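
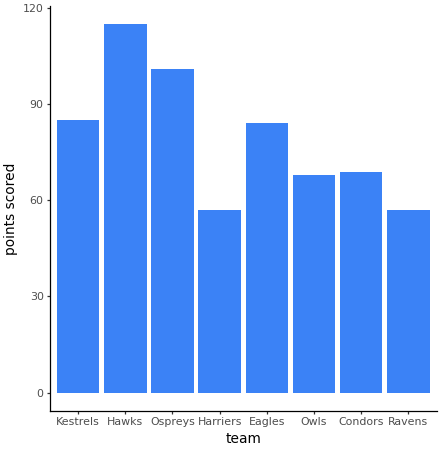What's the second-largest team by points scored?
Top 3: Hawks ≈ 120, Ospreys ≈ 100, Kestrels ≈ 80.

Ospreys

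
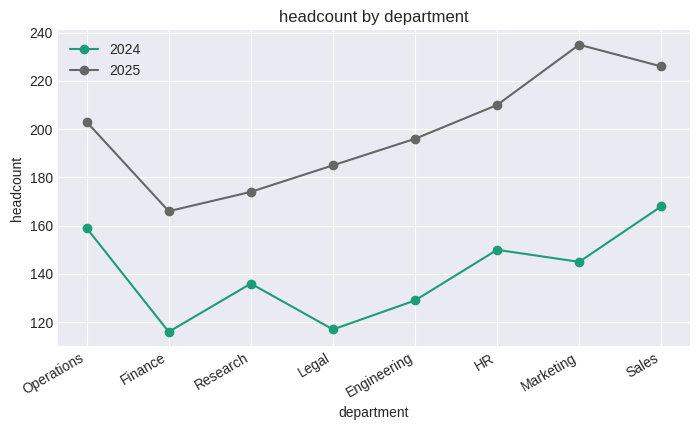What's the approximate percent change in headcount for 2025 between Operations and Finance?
≈ -15%

Operations ≈ 200, Finance ≈ 170; (170 − 200) / 200 ≈ -15%.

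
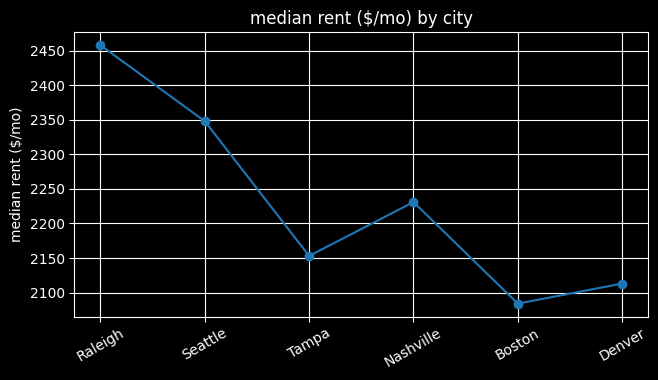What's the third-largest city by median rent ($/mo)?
Nashville

Top 4: Raleigh ≈ 2450, Seattle ≈ 2350, Nashville ≈ 2250, Tampa ≈ 2150.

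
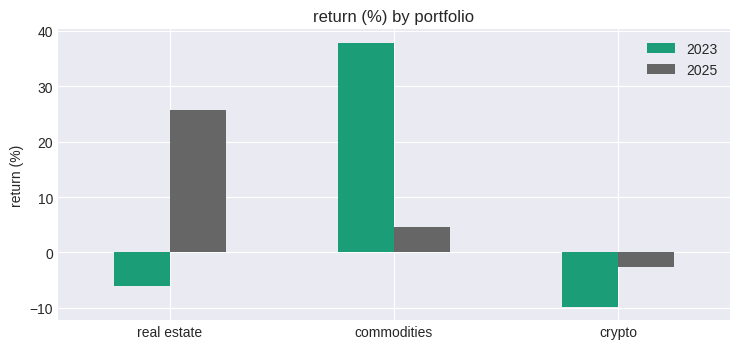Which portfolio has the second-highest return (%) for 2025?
Top 3 for 2025: real estate ≈ 25, commodities ≈ 5, crypto ≈ -5.

commodities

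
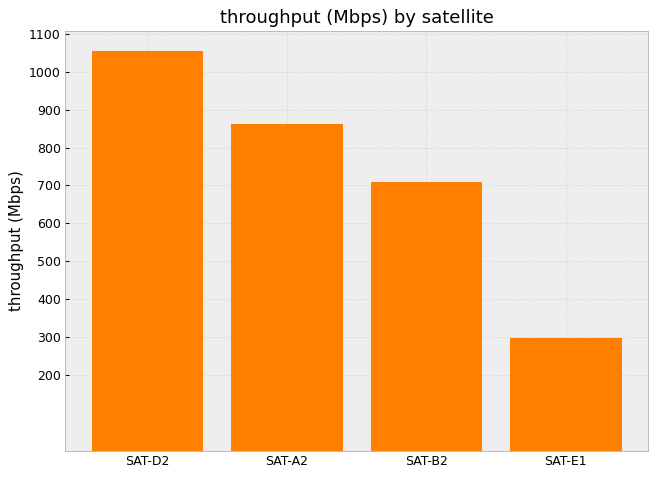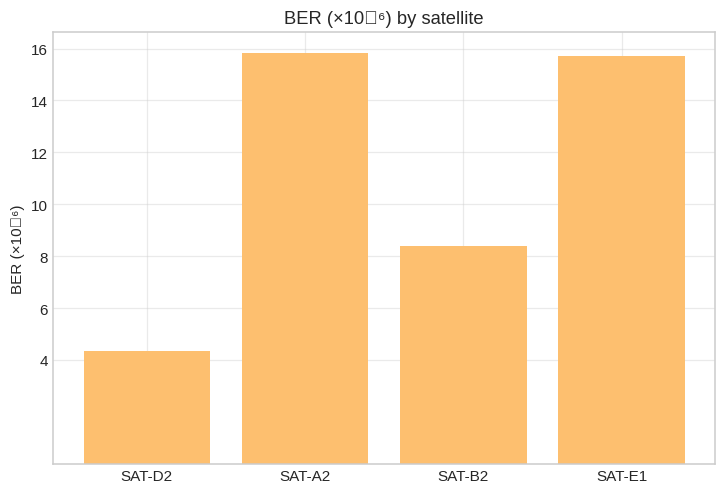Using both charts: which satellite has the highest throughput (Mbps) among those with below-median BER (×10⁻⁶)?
Chart 2 median BER (×10⁻⁶) ≈ 12; below-median satellites: SAT-D2, SAT-B2. Among those, SAT-D2 has the highest throughput (Mbps) (≈ 1100).

SAT-D2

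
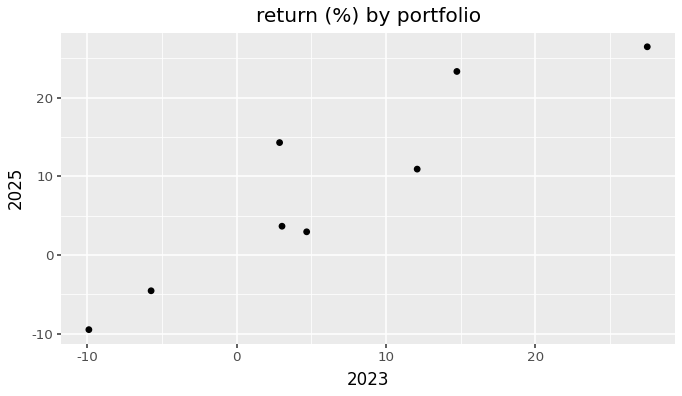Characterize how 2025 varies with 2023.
Points are positively correlated; strong (|r| ≈ 0.9).

positive, strong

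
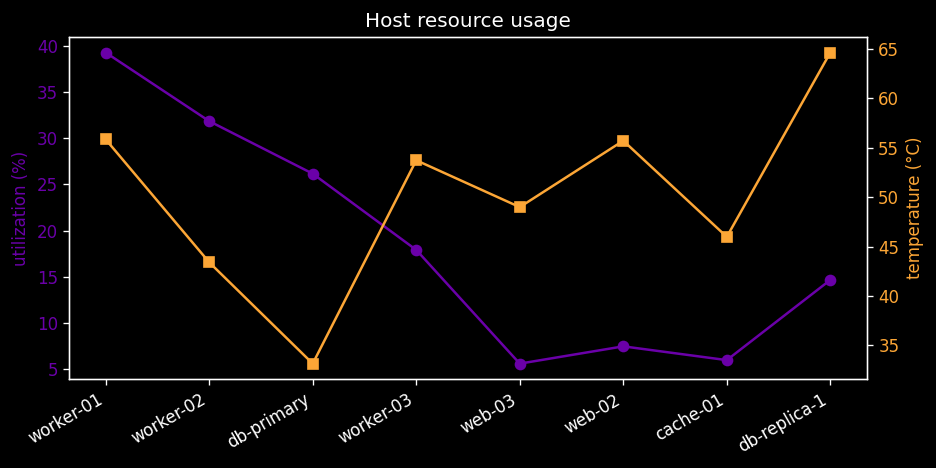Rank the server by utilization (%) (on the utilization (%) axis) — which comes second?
Top 3 (on the utilization (%) axis): worker-01 ≈ 40, worker-02 ≈ 30, db-primary ≈ 25.

worker-02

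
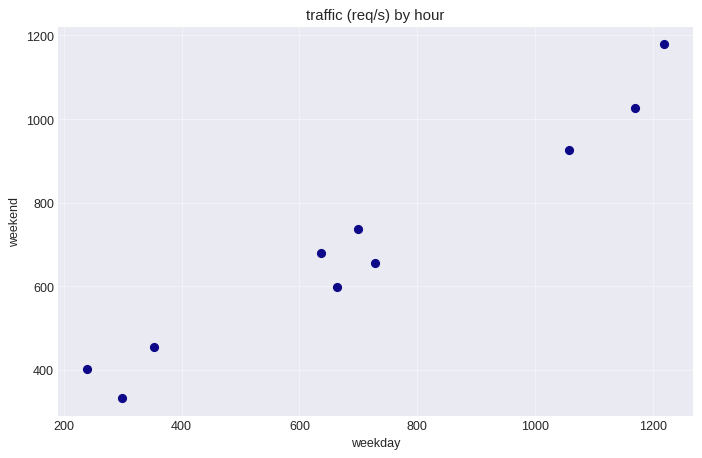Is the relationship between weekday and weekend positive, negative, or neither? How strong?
Points are positively correlated; strong (|r| ≈ 1.0).

positive, strong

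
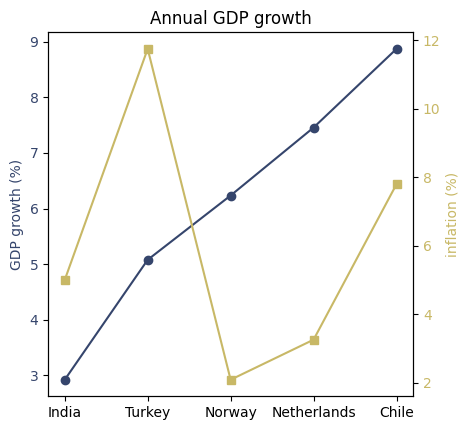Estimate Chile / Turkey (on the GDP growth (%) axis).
Chile ≈ 9.0, Turkey ≈ 5.0; 9.0/5.0 ≈ 1.8.

≈ 1.8×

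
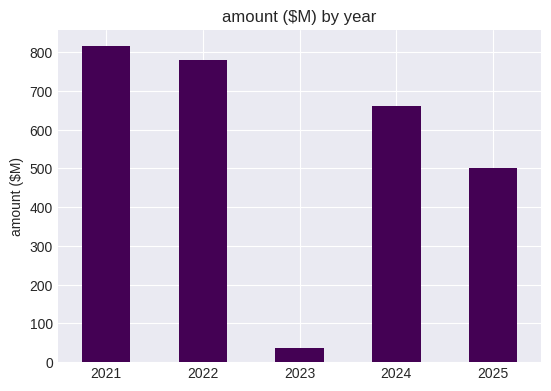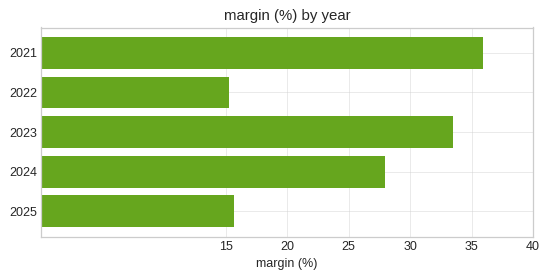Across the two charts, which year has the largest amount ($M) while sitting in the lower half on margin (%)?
2022

Chart 2 median margin (%) ≈ 30; below-median years: 2022, 2025. Among those, 2022 has the highest amount ($M) (≈ 800).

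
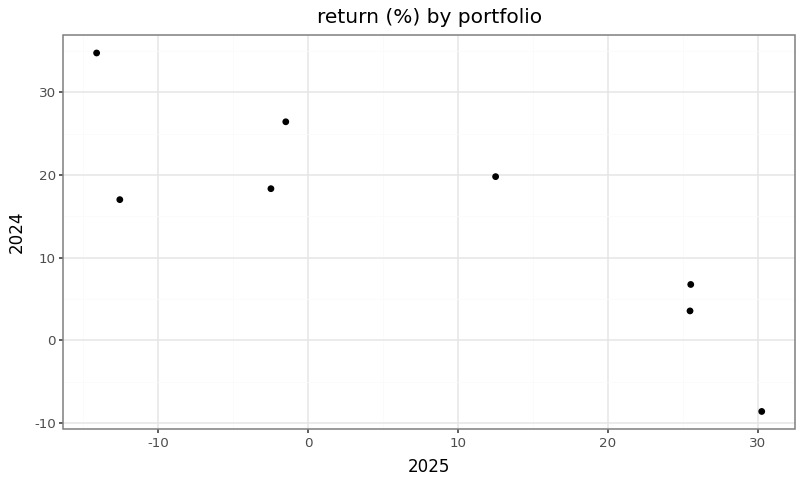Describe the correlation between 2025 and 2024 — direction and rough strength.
negative, strong

Points are negatively correlated; strong (|r| ≈ 0.9).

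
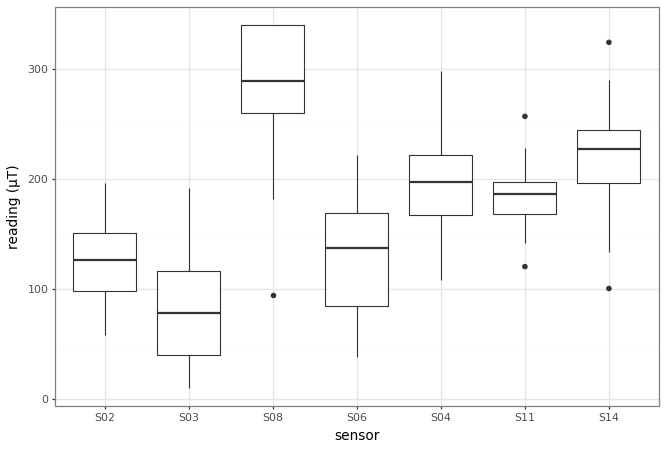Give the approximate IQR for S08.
Q3 ≈ 340, Q1 ≈ 260; IQR ≈ 80.

≈ 80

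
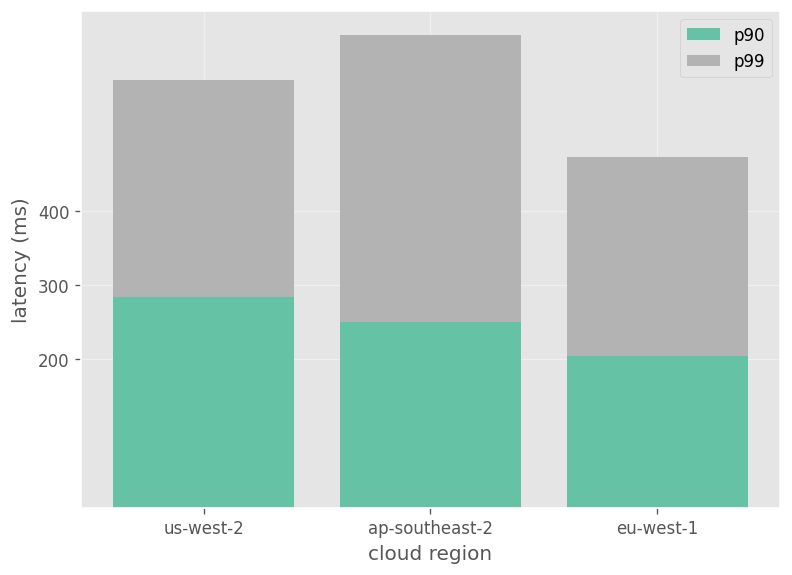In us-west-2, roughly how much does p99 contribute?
p99 top ≈ 600, bottom ≈ 300; segment ≈ 300.

≈ 300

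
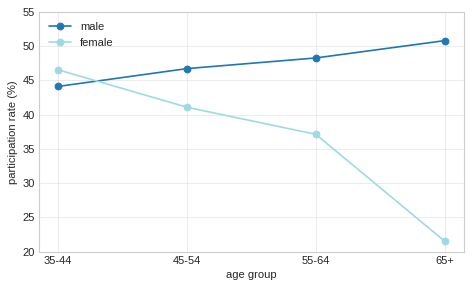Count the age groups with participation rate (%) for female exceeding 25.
3

Above 25: 35-44, 45-54, 55-64.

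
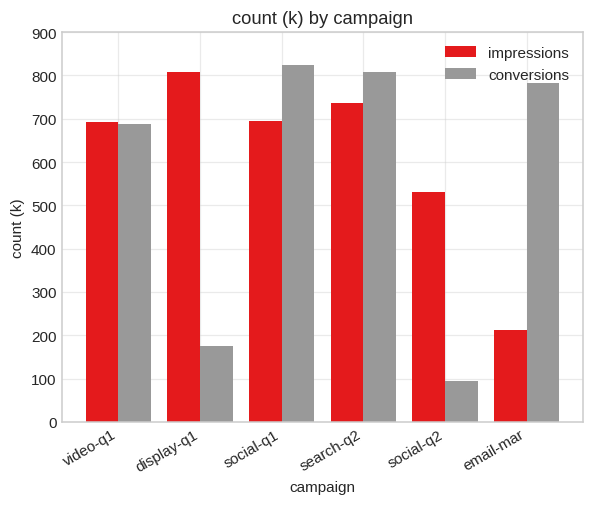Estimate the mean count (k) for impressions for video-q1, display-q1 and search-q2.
(700 + 800 + 700) / 3 ≈ 733.

≈ 733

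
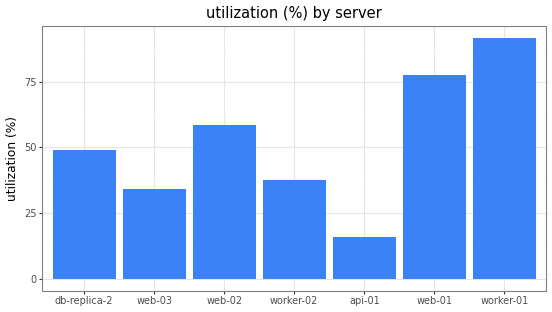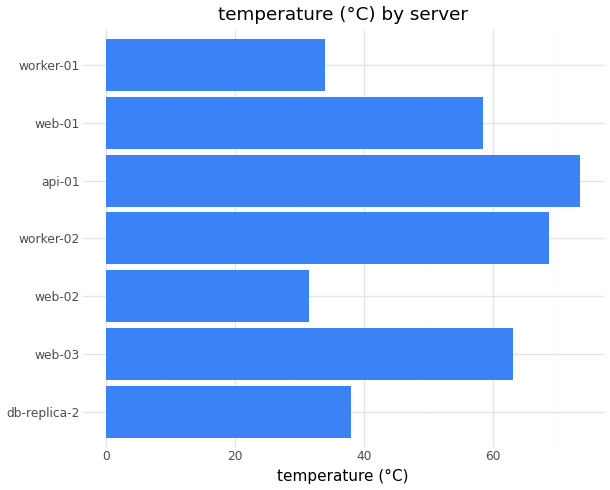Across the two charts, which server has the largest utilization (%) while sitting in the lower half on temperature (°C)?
worker-01

Chart 2 median temperature (°C) ≈ 60; below-median servers: db-replica-2, web-02, worker-01. Among those, worker-01 has the highest utilization (%) (≈ 90).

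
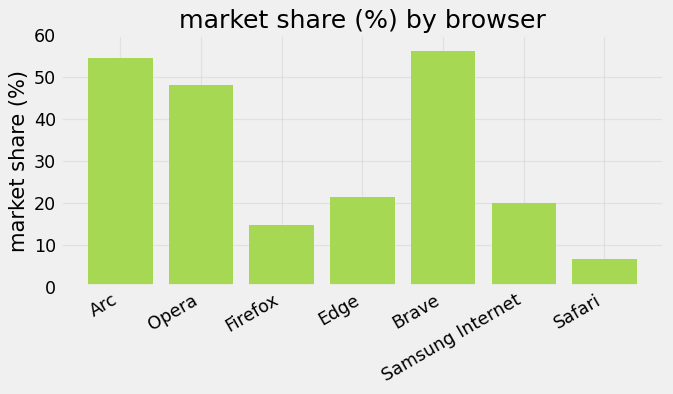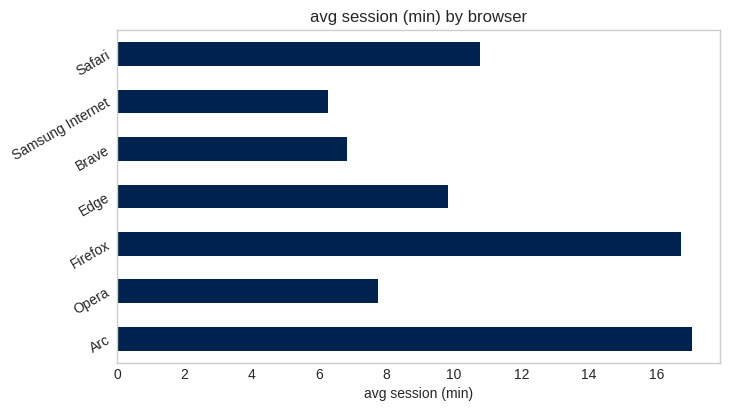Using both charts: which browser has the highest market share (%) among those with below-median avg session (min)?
Brave

Chart 2 median avg session (min) ≈ 10; below-median browsers: Opera, Brave, Samsung Internet. Among those, Brave has the highest market share (%) (≈ 60).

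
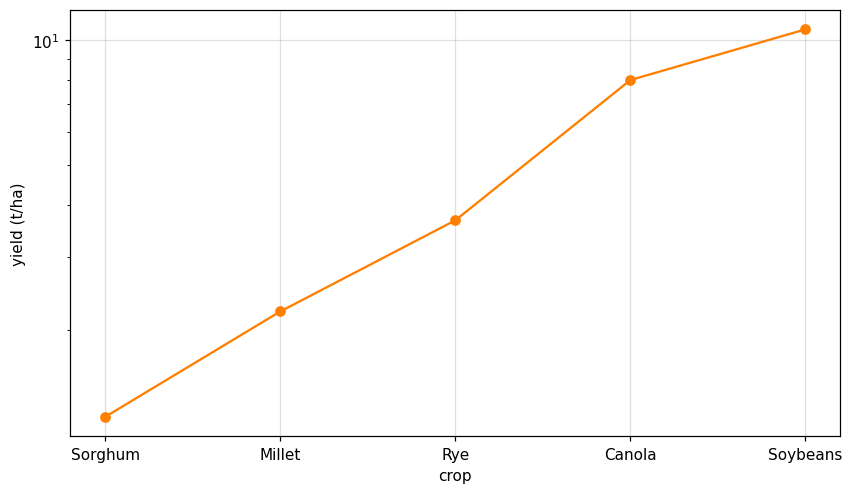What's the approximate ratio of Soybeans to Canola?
≈ 1.38×

Soybeans ≈ 11, Canola ≈ 8; 11/8 ≈ 1.38.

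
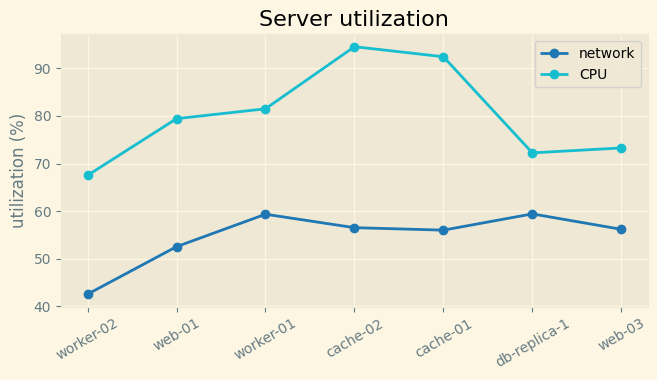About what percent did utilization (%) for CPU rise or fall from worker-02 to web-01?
≈ +14.3%

worker-02 ≈ 70, web-01 ≈ 80; (80 − 70) / 70 ≈ +14.3%.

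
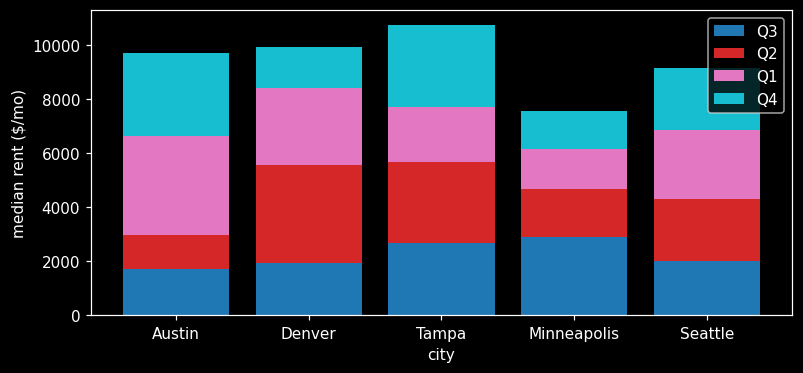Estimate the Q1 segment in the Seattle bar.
≈ 3000

Q1 top ≈ 7000, bottom ≈ 4000; segment ≈ 3000.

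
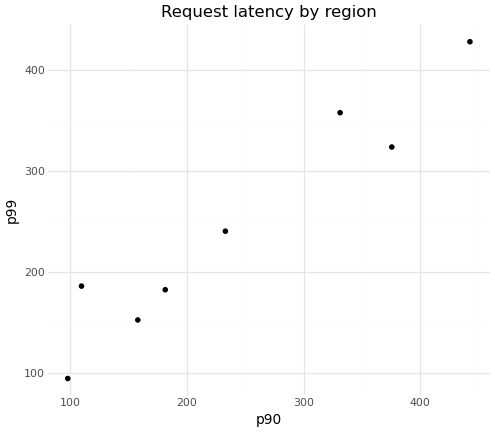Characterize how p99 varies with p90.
positive, strong

Points are positively correlated; strong (|r| ≈ 1.0).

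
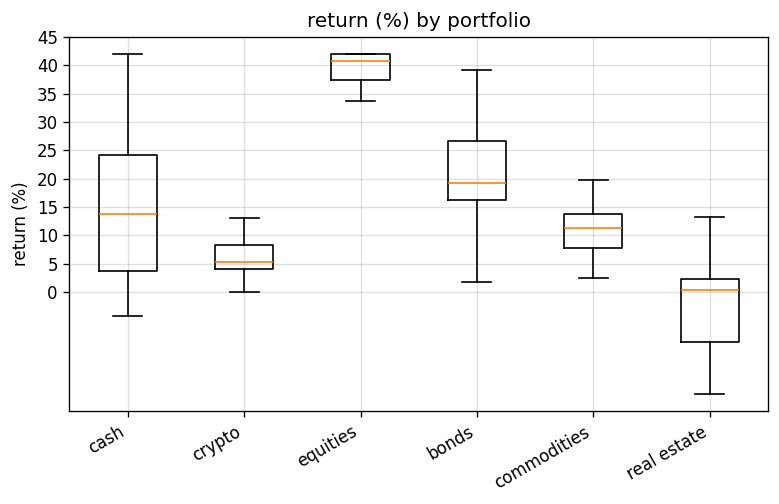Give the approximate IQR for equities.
Q3 ≈ 40, Q1 ≈ 35; IQR ≈ 5.

≈ 5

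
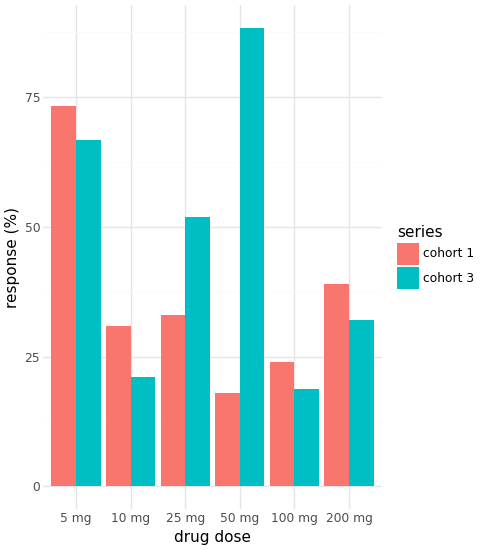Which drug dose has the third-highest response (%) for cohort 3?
Top 4 for cohort 3: 50 mg ≈ 90, 5 mg ≈ 70, 25 mg ≈ 50, 200 mg ≈ 30.

25 mg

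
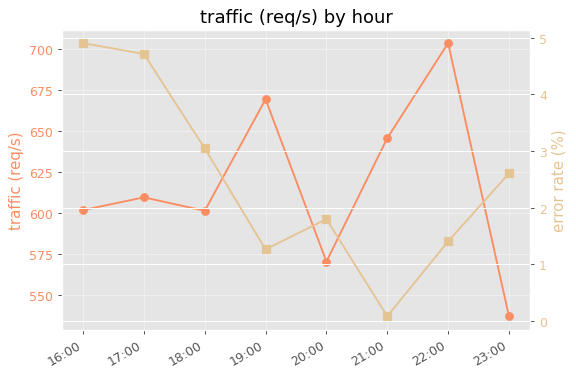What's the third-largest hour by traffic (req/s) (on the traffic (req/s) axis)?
Top 4 (on the traffic (req/s) axis): 22:00 ≈ 700, 19:00 ≈ 660, 21:00 ≈ 640, 17:00 ≈ 600.

21:00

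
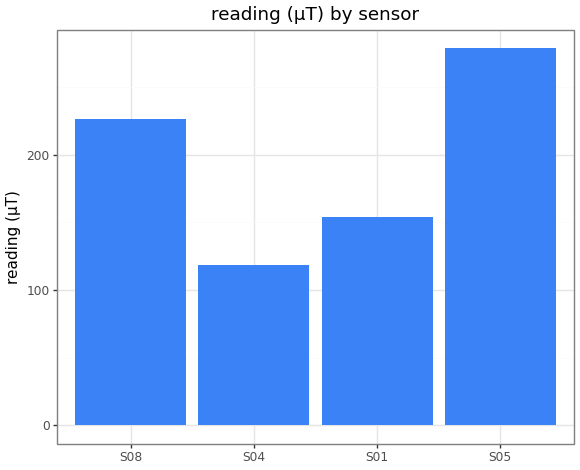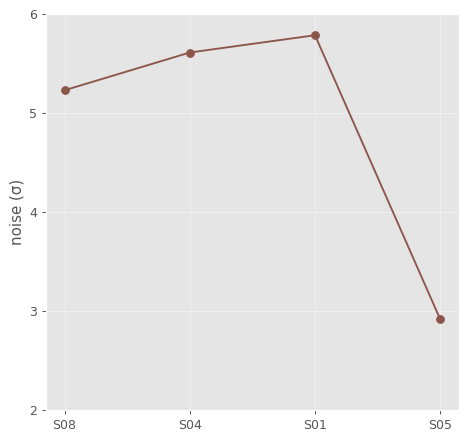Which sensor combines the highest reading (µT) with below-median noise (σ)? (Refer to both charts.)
Chart 2 median noise (σ) ≈ 5; below-median sensors: S08, S05. Among those, S05 has the highest reading (µT) (≈ 300).

S05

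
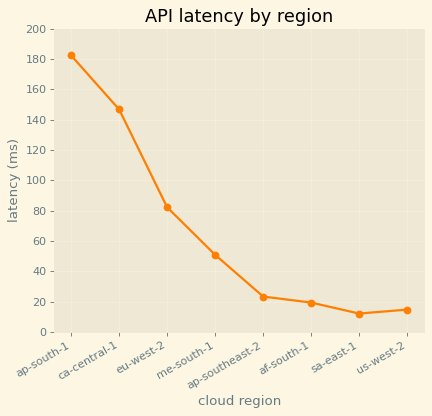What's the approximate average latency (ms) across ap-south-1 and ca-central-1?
(180 + 140) / 2 ≈ 160.

≈ 160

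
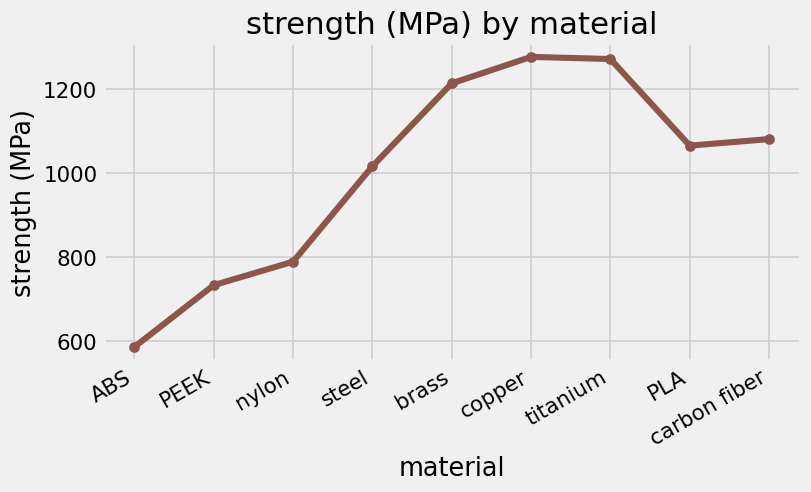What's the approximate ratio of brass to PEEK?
brass ≈ 1200, PEEK ≈ 700; 1200/700 ≈ 1.71.

≈ 1.71×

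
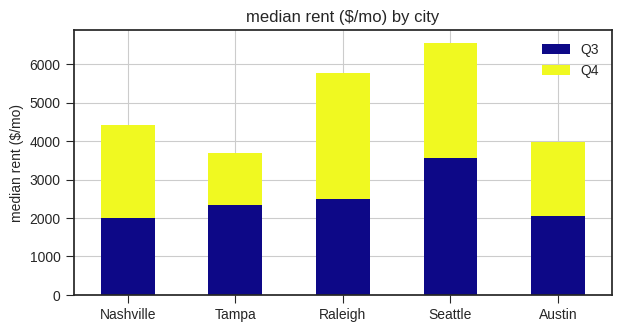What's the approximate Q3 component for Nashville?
Q3 top ≈ 2000, bottom ≈ 0; segment ≈ 2000.

≈ 2000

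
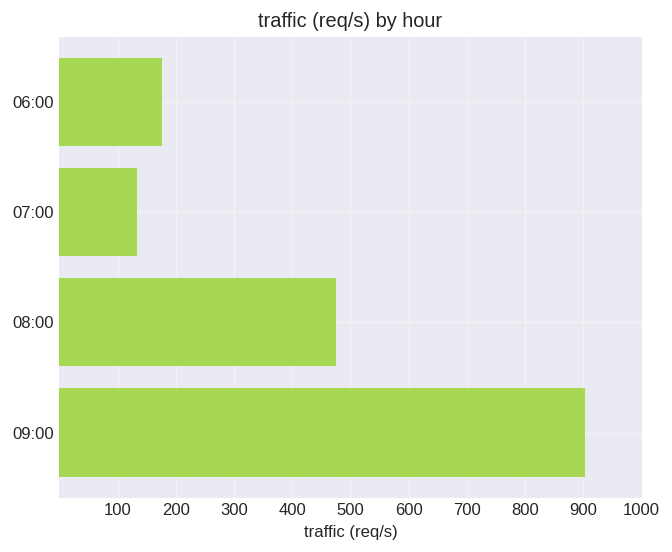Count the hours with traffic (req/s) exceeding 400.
Above 400: 08:00, 09:00.

2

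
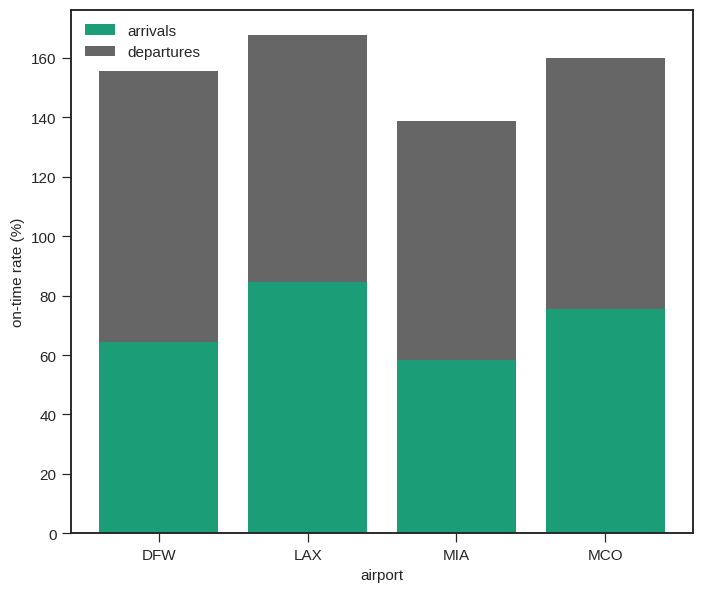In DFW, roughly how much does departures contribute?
≈ 100

departures top ≈ 160, bottom ≈ 60; segment ≈ 100.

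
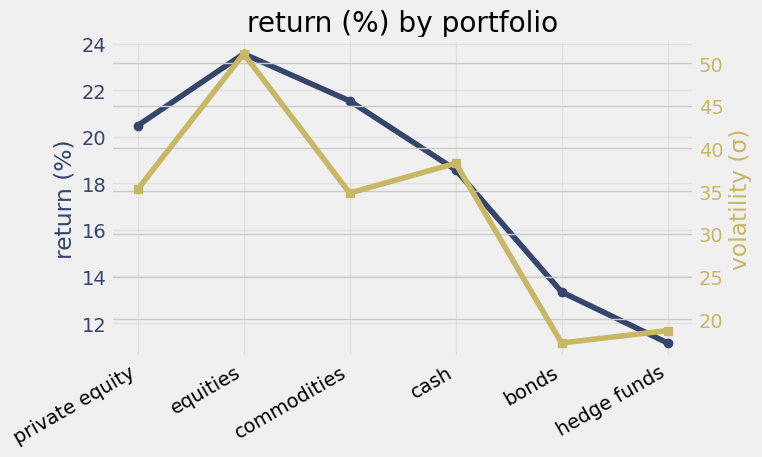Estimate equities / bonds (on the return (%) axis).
≈ 1.71×

equities ≈ 24, bonds ≈ 14; 24/14 ≈ 1.71.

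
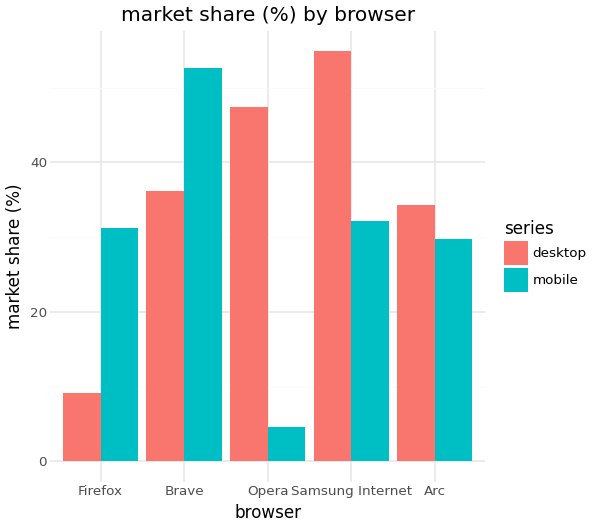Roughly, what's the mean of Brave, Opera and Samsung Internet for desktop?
(35 + 45 + 55) / 3 ≈ 45.

≈ 45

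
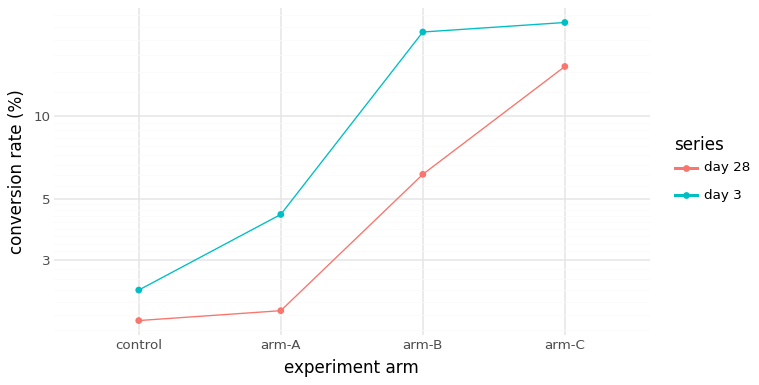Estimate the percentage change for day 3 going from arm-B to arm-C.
arm-B ≈ 20, arm-C ≈ 22; (22 − 20) / 20 ≈ +10%.

≈ +10%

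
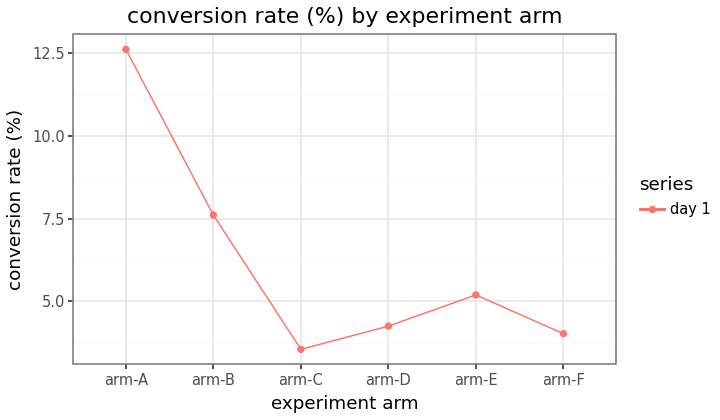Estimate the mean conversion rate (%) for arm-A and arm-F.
(13 + 4) / 2 ≈ 8.

≈ 8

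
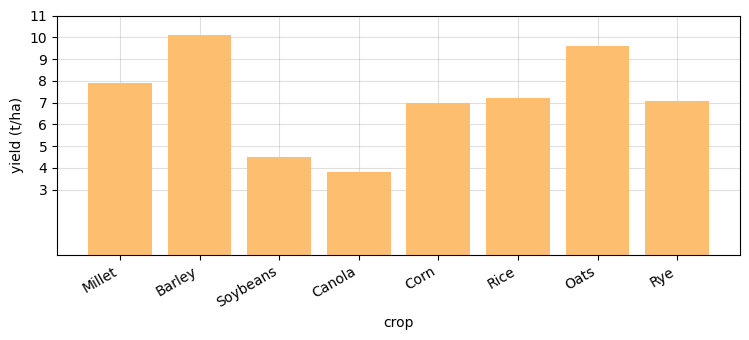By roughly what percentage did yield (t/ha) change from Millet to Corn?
Millet ≈ 8, Corn ≈ 7; (7 − 8) / 8 ≈ -12.5%.

≈ -12.5%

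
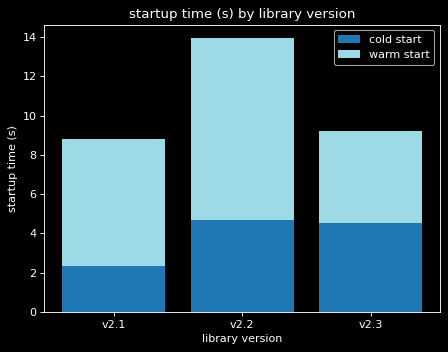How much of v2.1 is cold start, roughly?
cold start top ≈ 2, bottom ≈ 0; segment ≈ 2.

≈ 2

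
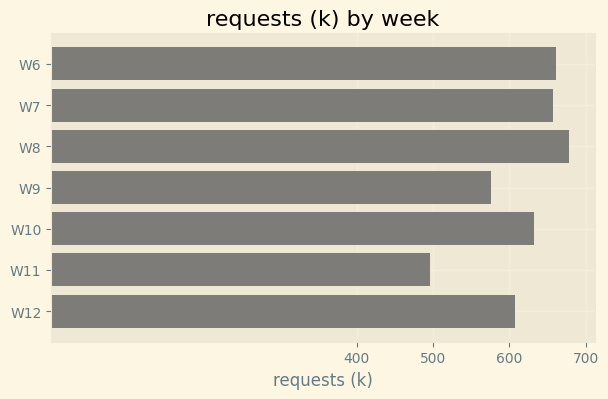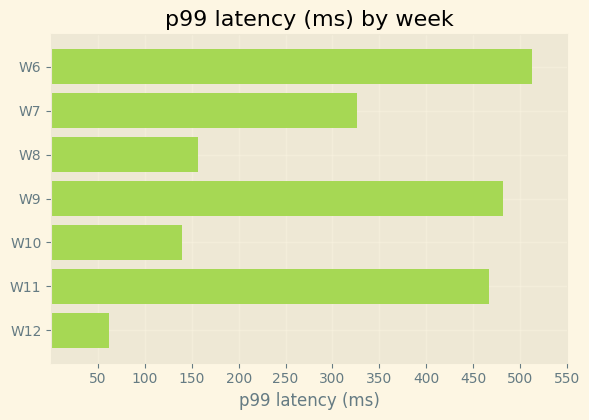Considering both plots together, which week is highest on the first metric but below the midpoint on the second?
W8

Chart 2 median p99 latency (ms) ≈ 350; below-median weeks: W8, W10, W12. Among those, W8 has the highest requests (k) (≈ 700).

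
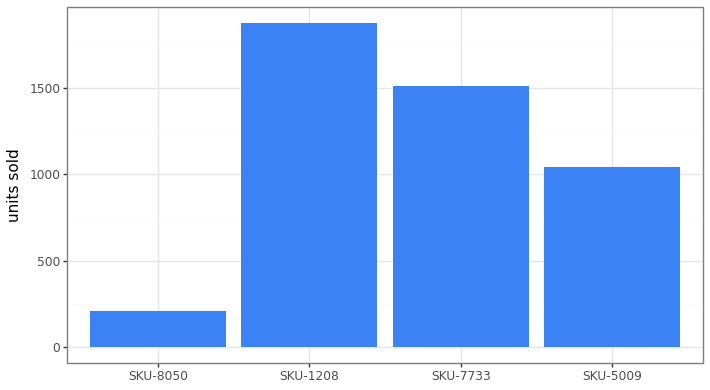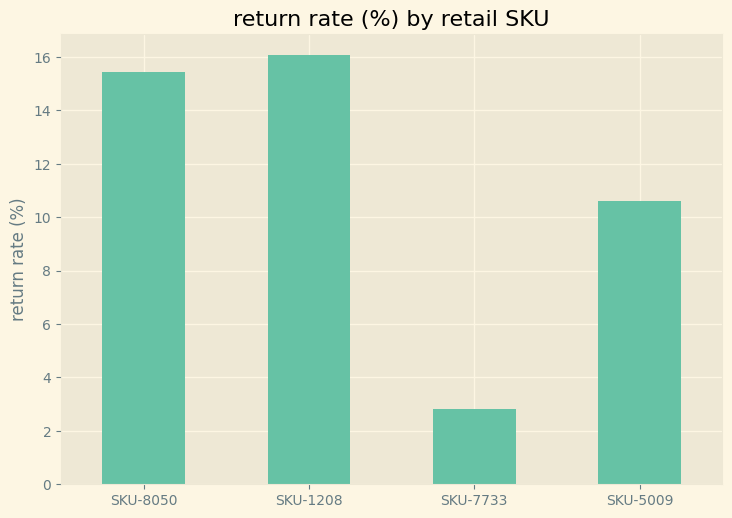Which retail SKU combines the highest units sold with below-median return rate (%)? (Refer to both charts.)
Chart 2 median return rate (%) ≈ 14; below-median retail SKUs: SKU-7733, SKU-5009. Among those, SKU-7733 has the highest units sold (≈ 1600).

SKU-7733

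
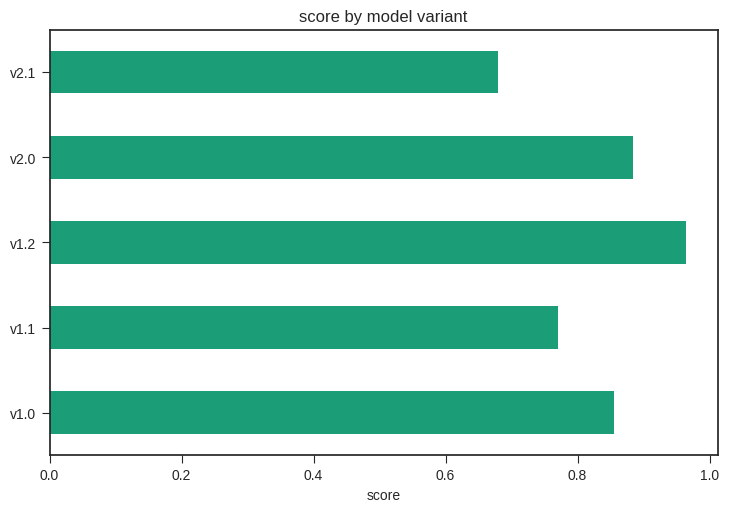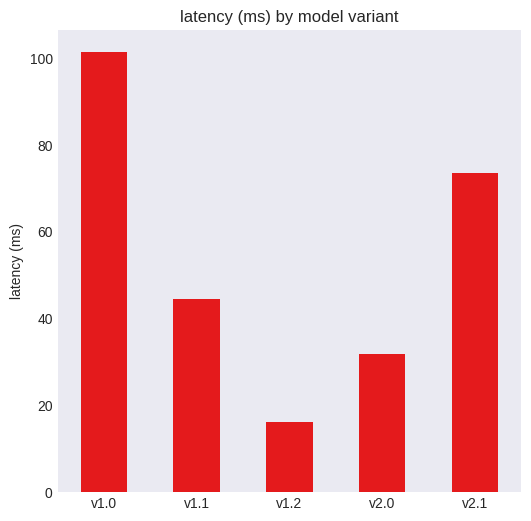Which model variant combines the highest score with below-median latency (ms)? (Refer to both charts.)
v1.2

Chart 2 median latency (ms) ≈ 40; below-median model variants: v1.2, v2.0. Among those, v1.2 has the highest score (≈ 1).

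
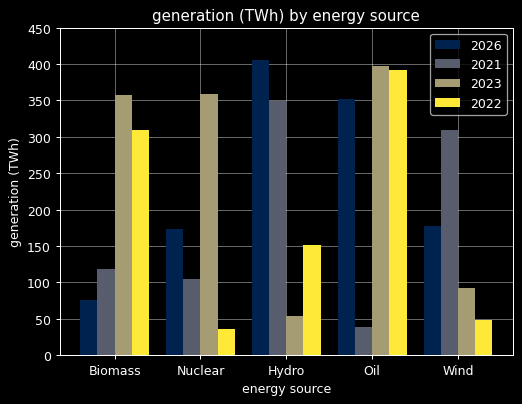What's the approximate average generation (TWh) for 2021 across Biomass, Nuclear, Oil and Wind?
≈ 138

(100 + 100 + 50 + 300) / 4 ≈ 138.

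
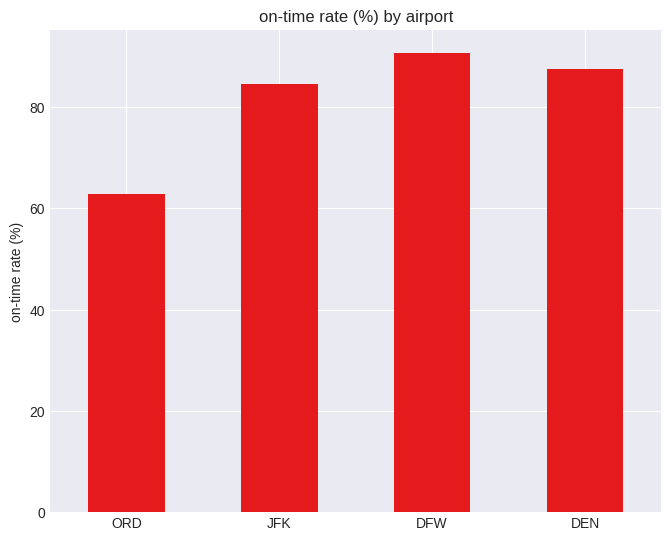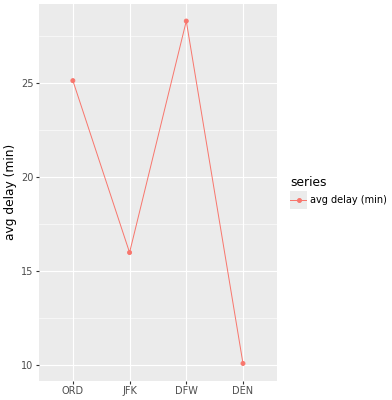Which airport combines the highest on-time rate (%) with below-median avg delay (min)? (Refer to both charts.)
Chart 2 median avg delay (min) ≈ 20; below-median airports: JFK, DEN. Among those, DEN has the highest on-time rate (%) (≈ 90).

DEN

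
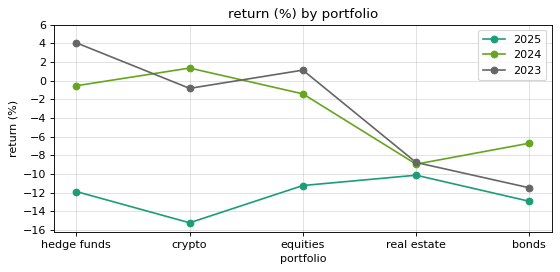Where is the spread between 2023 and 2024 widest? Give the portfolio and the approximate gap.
bonds, ≈ 6 %

bonds: 2023 ≈ -12, 2024 ≈ -6 → gap ≈ 6. Next-largest (hedge funds) is only ≈ 4.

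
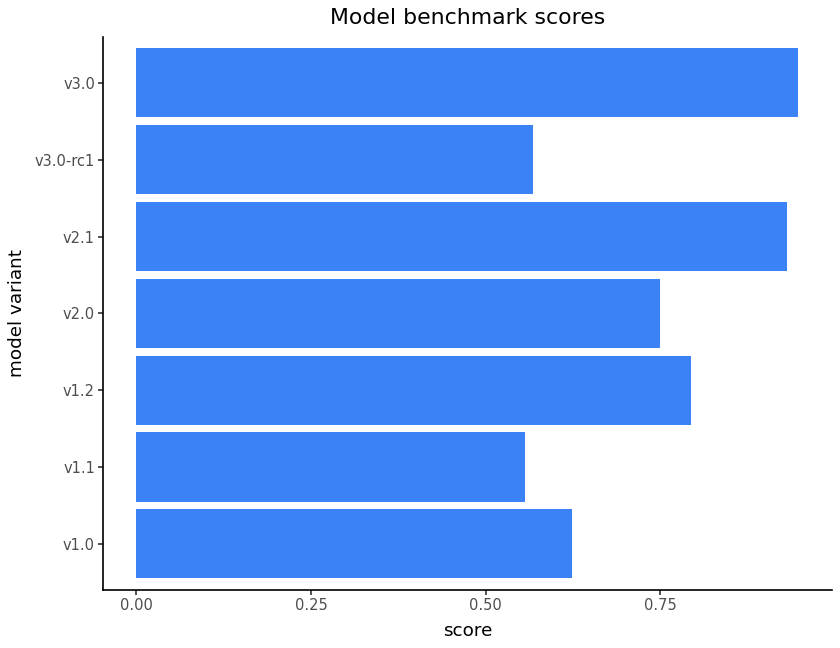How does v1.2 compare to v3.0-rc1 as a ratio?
v1.2 ≈ 0.8, v3.0-rc1 ≈ 0.6; 0.8/0.6 ≈ 1.33.

≈ 1.33×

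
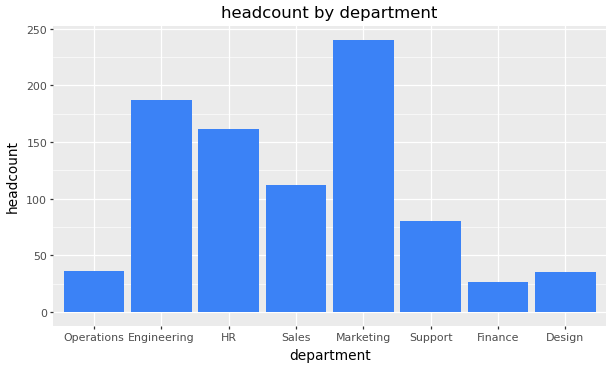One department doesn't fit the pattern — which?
Marketing ≈ 240; the rest sit between ≈ 20 and ≈ 180.

Marketing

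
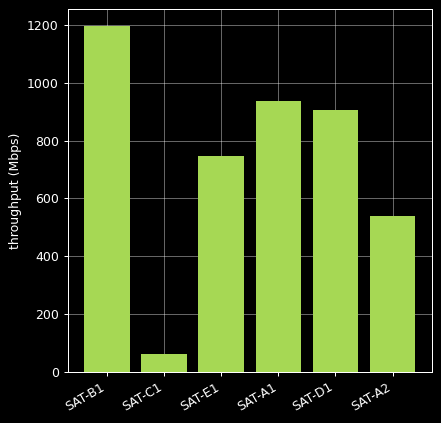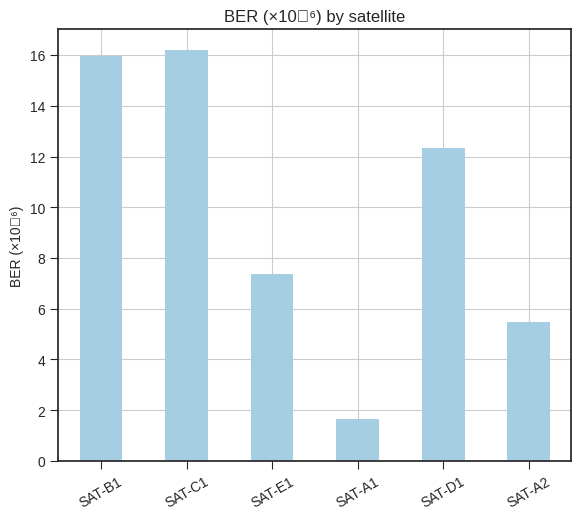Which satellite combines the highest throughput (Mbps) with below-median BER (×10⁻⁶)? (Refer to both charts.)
Chart 2 median BER (×10⁻⁶) ≈ 10; below-median satellites: SAT-E1, SAT-A1, SAT-A2. Among those, SAT-A1 has the highest throughput (Mbps) (≈ 1000).

SAT-A1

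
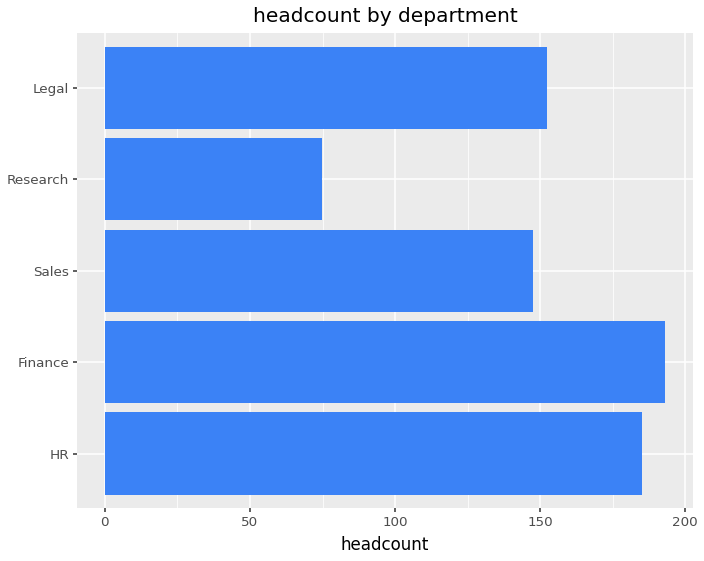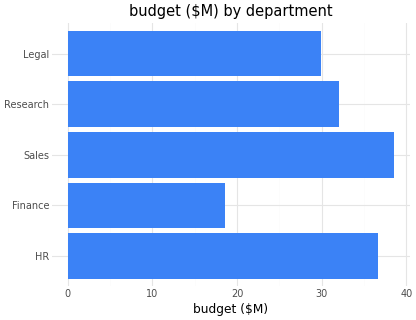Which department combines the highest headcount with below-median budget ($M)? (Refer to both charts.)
Finance

Chart 2 median budget ($M) ≈ 30; below-median departments: Finance, Legal. Among those, Finance has the highest headcount (≈ 200).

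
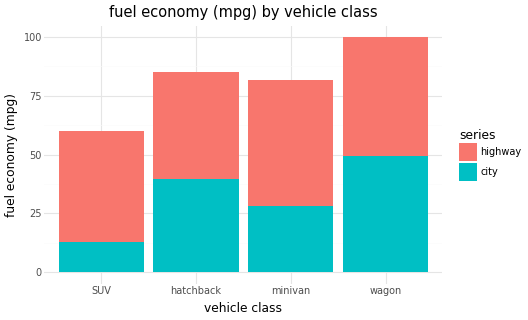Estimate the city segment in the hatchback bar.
≈ 40

city top ≈ 40, bottom ≈ 0; segment ≈ 40.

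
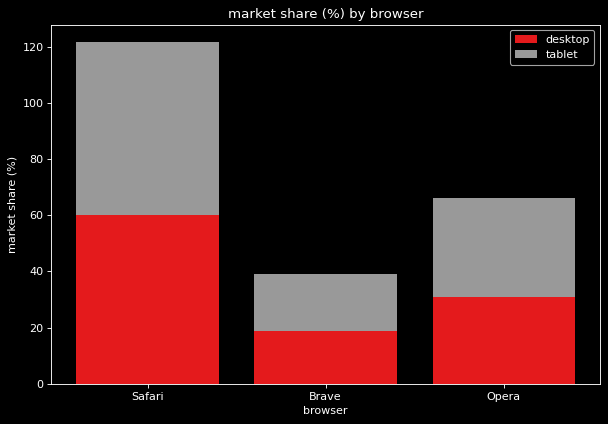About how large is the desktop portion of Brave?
≈ 20

desktop top ≈ 20, bottom ≈ 0; segment ≈ 20.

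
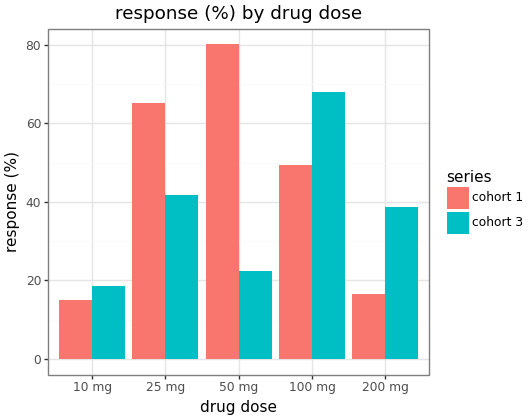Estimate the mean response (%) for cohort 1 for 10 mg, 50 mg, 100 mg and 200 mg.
≈ 40

(10 + 80 + 50 + 20) / 4 ≈ 40.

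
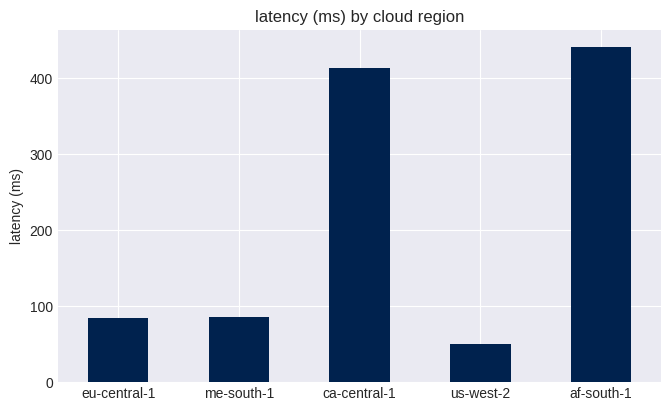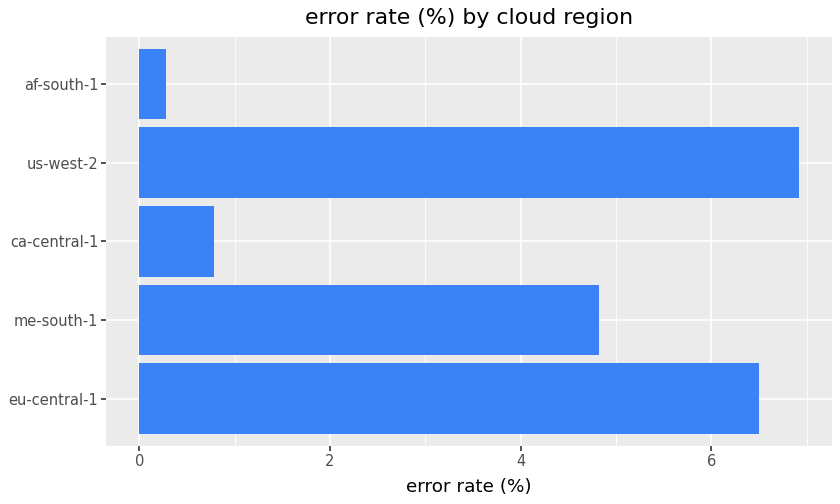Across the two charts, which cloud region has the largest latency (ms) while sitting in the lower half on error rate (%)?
af-south-1

Chart 2 median error rate (%) ≈ 5; below-median cloud regions: ca-central-1, af-south-1. Among those, af-south-1 has the highest latency (ms) (≈ 450).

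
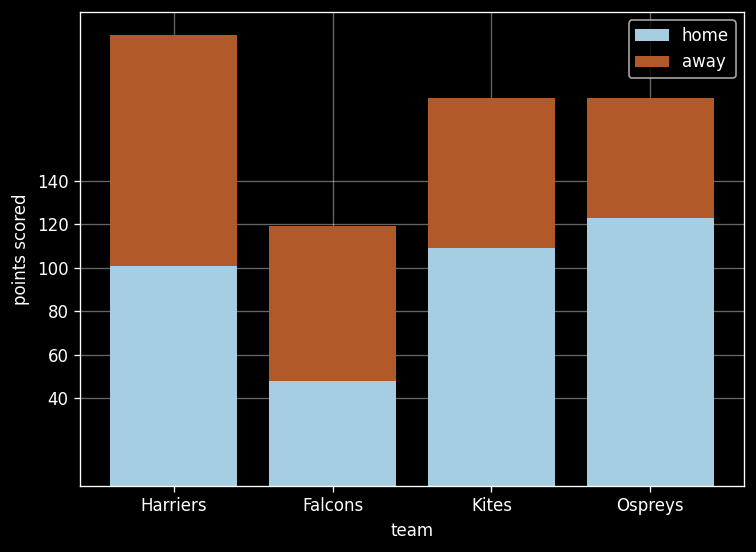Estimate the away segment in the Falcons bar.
away top ≈ 120, bottom ≈ 40; segment ≈ 80.

≈ 80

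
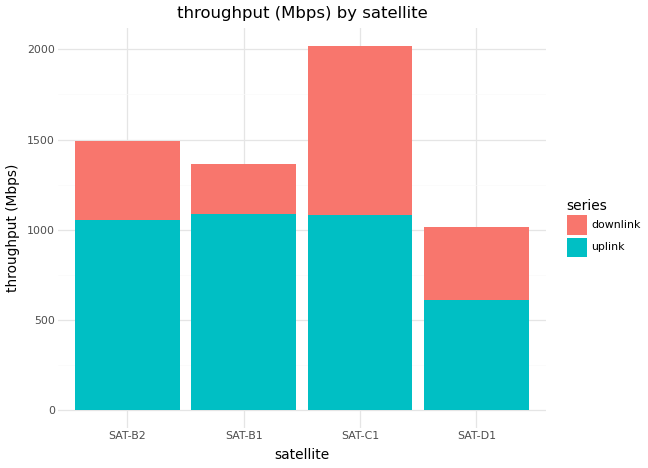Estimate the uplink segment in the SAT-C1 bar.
uplink top ≈ 1000, bottom ≈ 0; segment ≈ 1000.

≈ 1000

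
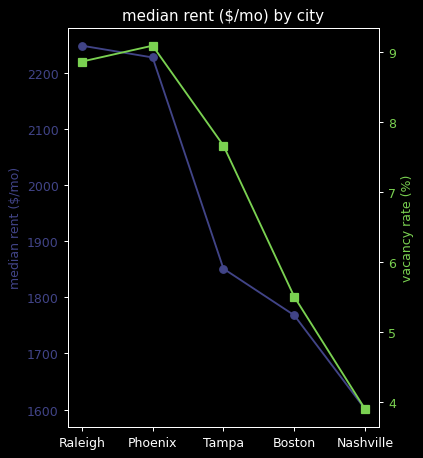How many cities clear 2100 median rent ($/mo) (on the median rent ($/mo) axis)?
Above 2100: Raleigh, Phoenix.

2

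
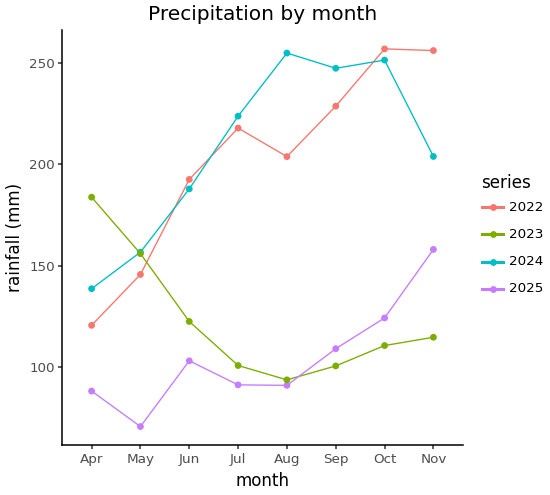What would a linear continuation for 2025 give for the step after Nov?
Last three: 100, 120, 160 → slope ≈ 30/step → next ≈ 190.

≈ 190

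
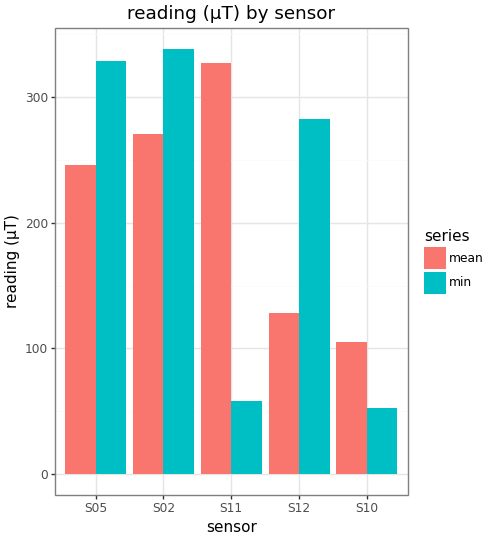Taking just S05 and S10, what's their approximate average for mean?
≈ 175

(250 + 100) / 2 ≈ 175.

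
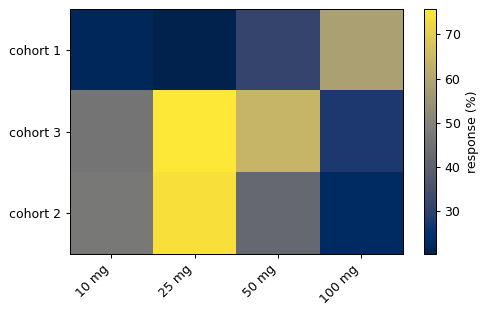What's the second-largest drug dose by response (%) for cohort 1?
50 mg

Top 3 for cohort 1: 100 mg ≈ 60, 50 mg ≈ 30, 10 mg ≈ 20.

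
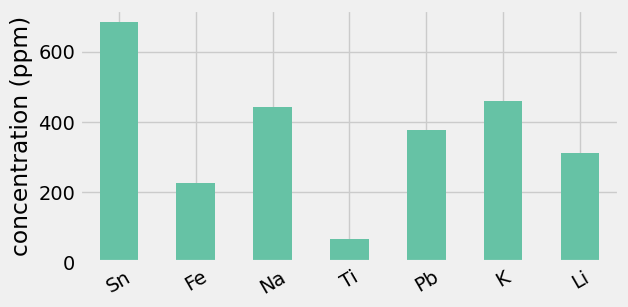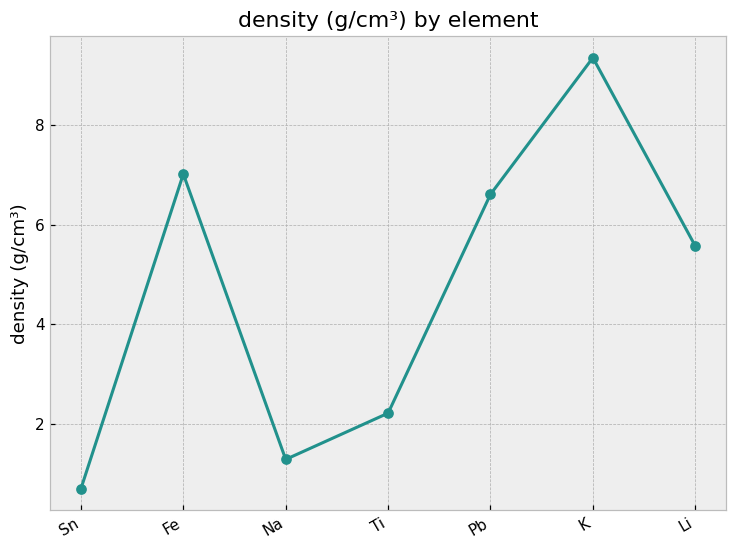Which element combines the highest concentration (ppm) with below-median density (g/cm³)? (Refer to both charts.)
Sn

Chart 2 median density (g/cm³) ≈ 6; below-median elements: Sn, Na, Ti. Among those, Sn has the highest concentration (ppm) (≈ 700).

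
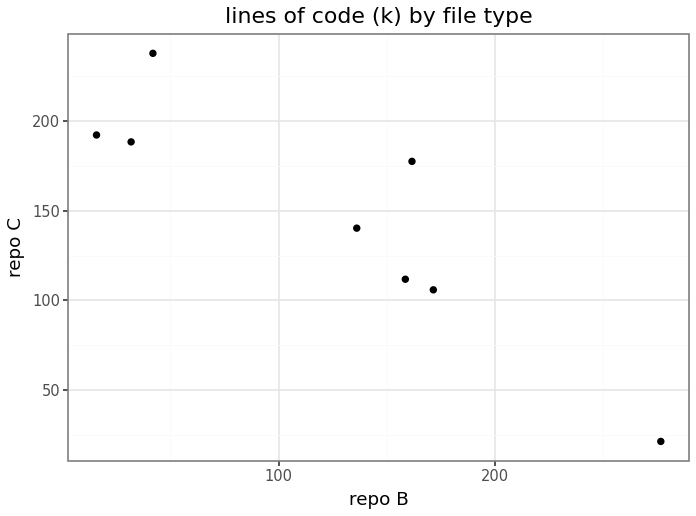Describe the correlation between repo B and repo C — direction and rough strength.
negative, strong

Points are negatively correlated; strong (|r| ≈ 0.9).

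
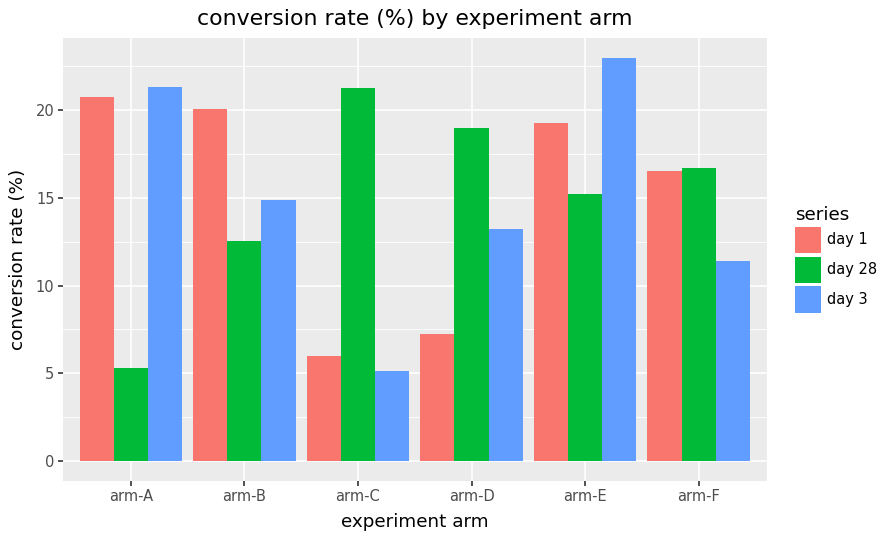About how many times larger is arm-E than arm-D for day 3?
arm-E ≈ 22, arm-D ≈ 14; 22/14 ≈ 1.57.

≈ 1.57×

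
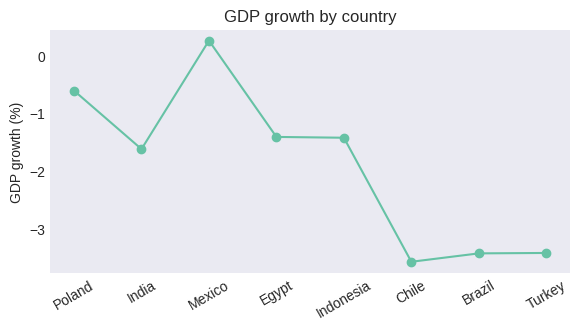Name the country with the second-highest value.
Poland

Top 3: Mexico ≈ 0.5, Poland ≈ -0.5, Egypt ≈ -1.5.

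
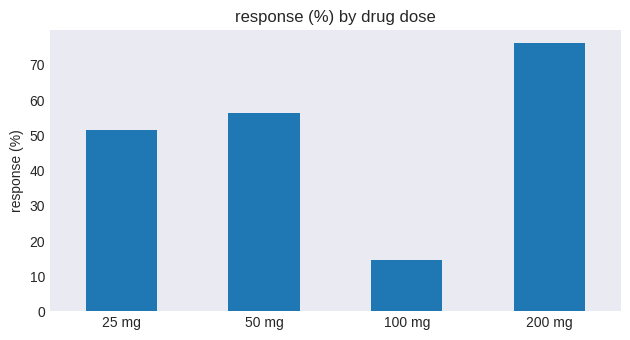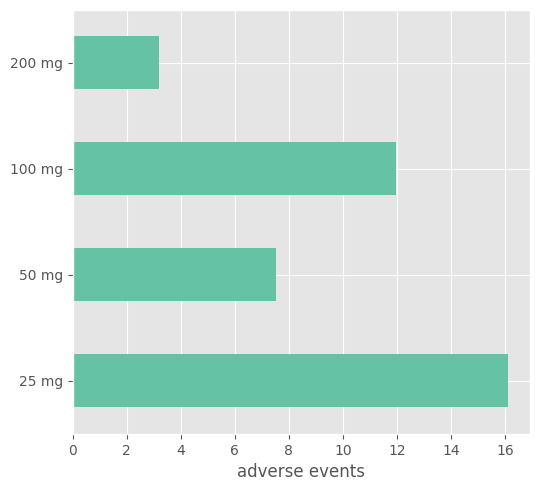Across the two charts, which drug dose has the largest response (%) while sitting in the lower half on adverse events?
200 mg

Chart 2 median adverse events ≈ 10; below-median drug doses: 50 mg, 200 mg. Among those, 200 mg has the highest response (%) (≈ 80).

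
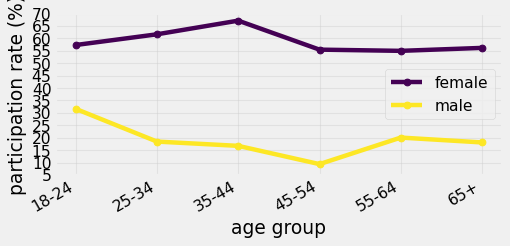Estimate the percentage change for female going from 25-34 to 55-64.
25-34 ≈ 60, 55-64 ≈ 55; (55 − 60) / 60 ≈ -8.3%.

≈ -8.3%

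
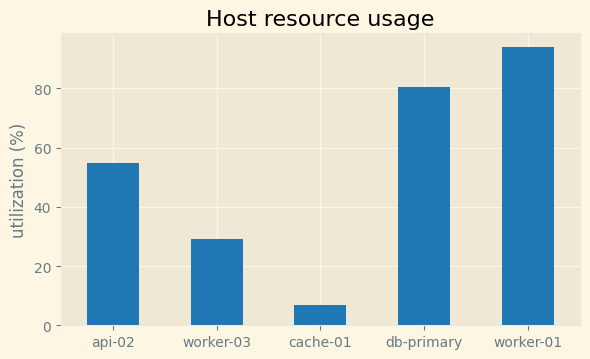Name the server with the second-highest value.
Top 3: worker-01 ≈ 90, db-primary ≈ 80, api-02 ≈ 50.

db-primary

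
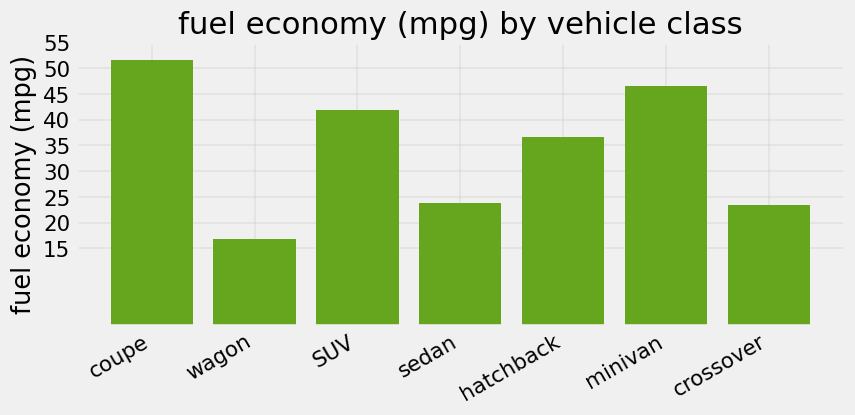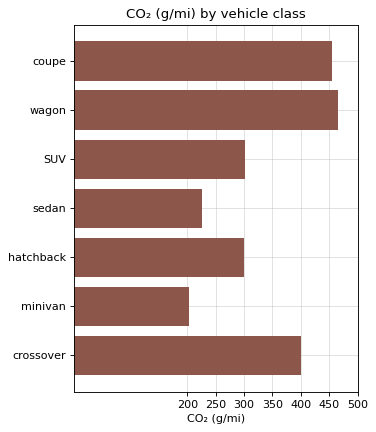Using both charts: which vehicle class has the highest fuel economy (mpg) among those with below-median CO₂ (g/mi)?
minivan

Chart 2 median CO₂ (g/mi) ≈ 300; below-median vehicle classes: sedan, hatchback, minivan. Among those, minivan has the highest fuel economy (mpg) (≈ 45).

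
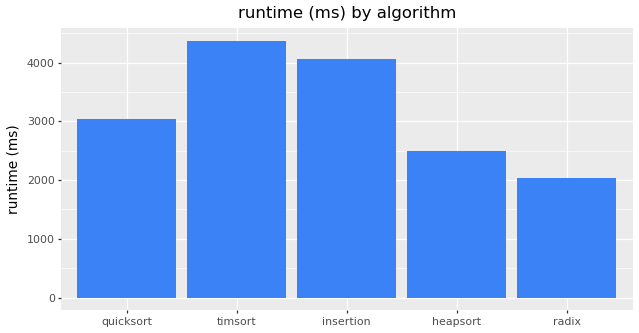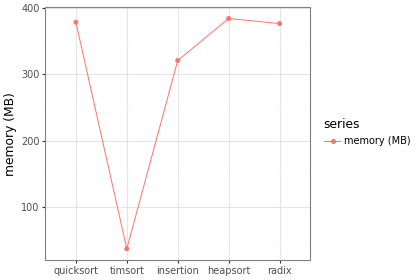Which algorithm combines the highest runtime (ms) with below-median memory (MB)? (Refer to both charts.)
timsort

Chart 2 median memory (MB) ≈ 400; below-median algorithms: timsort, insertion. Among those, timsort has the highest runtime (ms) (≈ 4500).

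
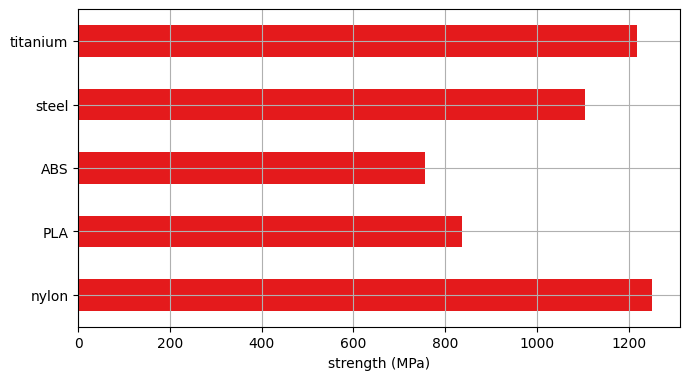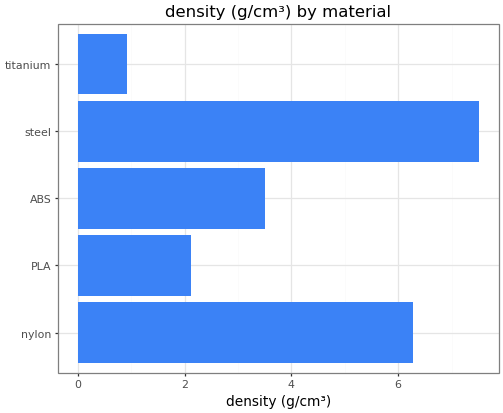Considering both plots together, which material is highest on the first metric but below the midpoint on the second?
Chart 2 median density (g/cm³) ≈ 4; below-median materials: PLA, titanium. Among those, titanium has the highest strength (MPa) (≈ 1200).

titanium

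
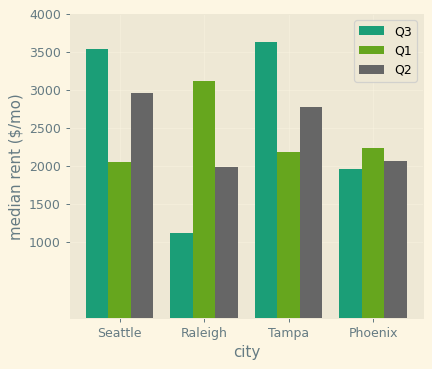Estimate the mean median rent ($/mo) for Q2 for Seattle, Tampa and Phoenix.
≈ 2667

(3000 + 3000 + 2000) / 3 ≈ 2667.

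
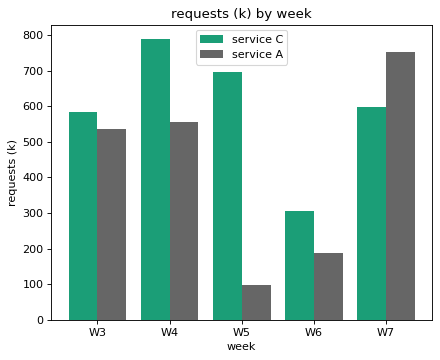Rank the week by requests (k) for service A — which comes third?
W3

Top 4 for service A: W7 ≈ 800, W4 ≈ 600, W3 ≈ 500, W6 ≈ 200.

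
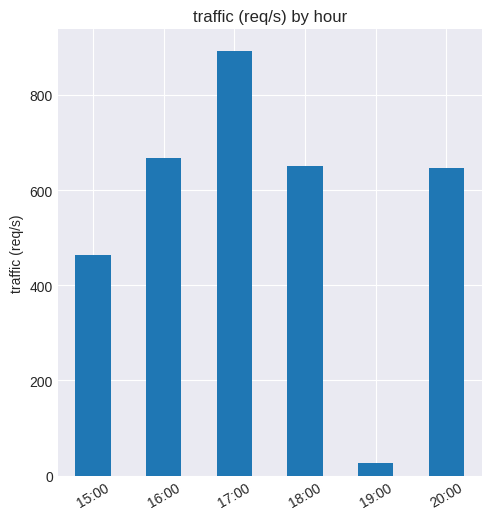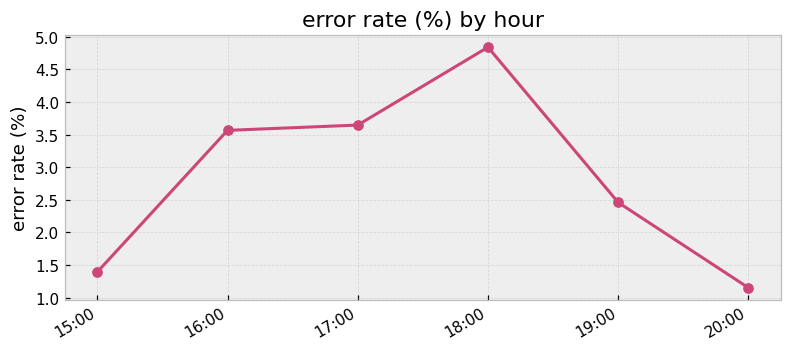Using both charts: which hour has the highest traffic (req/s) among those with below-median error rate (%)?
20:00

Chart 2 median error rate (%) ≈ 3; below-median hours: 15:00, 19:00, 20:00. Among those, 20:00 has the highest traffic (req/s) (≈ 600).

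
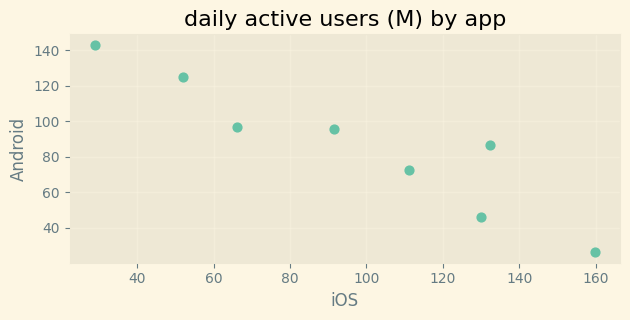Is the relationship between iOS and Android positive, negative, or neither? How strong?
negative, strong

Points are negatively correlated; strong (|r| ≈ 0.9).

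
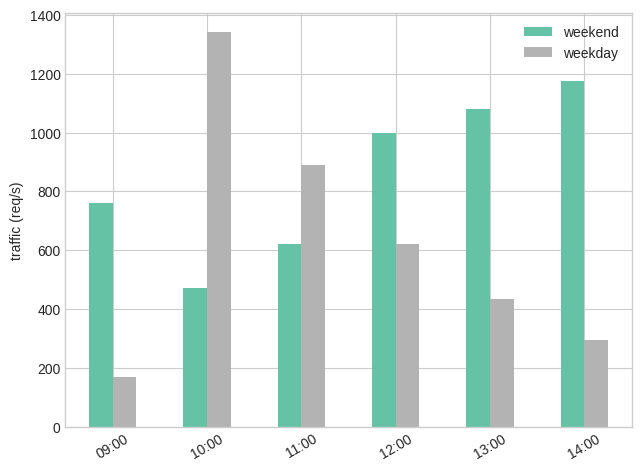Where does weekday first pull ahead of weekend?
10:00

09:00: weekday ≈ 200 vs weekend ≈ 800 (not yet); 10:00: weekday ≈ 1400 vs weekend ≈ 400 (first crossover).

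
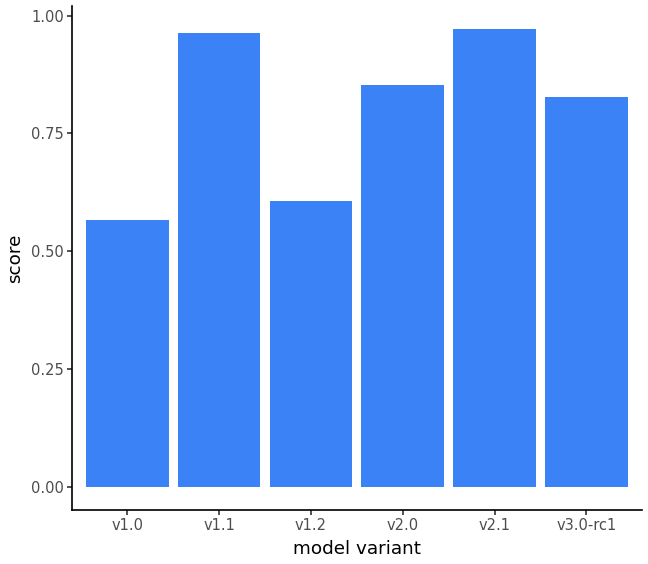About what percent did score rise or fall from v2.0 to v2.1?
v2.0 ≈ 0.9, v2.1 ≈ 1.0; (1.0 − 0.9) / 0.9 ≈ +11.1%.

≈ +11.1%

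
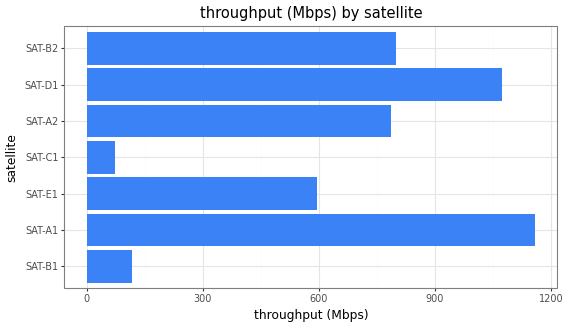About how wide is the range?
≈ 1100

Max SAT-A1 ≈ 1200, min SAT-C1 ≈ 100; range ≈ 1100.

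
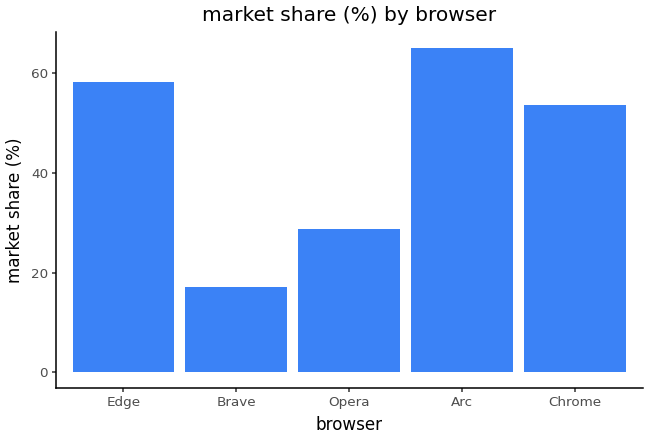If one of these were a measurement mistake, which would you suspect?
Brave

Brave ≈ 20; the rest sit between ≈ 30 and ≈ 60.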